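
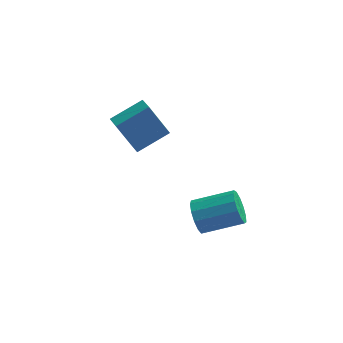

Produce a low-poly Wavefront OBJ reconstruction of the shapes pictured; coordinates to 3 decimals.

v 1.841 -1.367 -2.344
v 2.146 -1.639 -3.02
v 3.784 -1.264 -2.433
v 3.479 -0.993 -1.756
v 2.069 -1.205 -3.082
v 3.707 -0.83 -2.495
v 1.919 -0.822 -2.91
v 3.558 -0.448 -2.323
v 1.745 -0.613 -2.558
v 3.383 -0.238 -1.971
v 1.602 -0.643 -2.138
v 3.24 -0.268 -1.551
v 1.534 -0.903 -1.783
v 3.172 -0.528 -1.196
v 1.564 -1.311 -1.606
v 3.202 -0.936 -1.019
v 1.681 -1.736 -1.663
v 3.319 -1.361 -1.076
v 1.85 -2.044 -1.937
v 3.488 -1.67 -1.349
v 2.016 -2.138 -2.339
v 3.654 -1.763 -1.752
v 2.126 -1.987 -2.743
v 3.764 -1.612 -2.156
v -1.795 3.716 -3.033
v -2.664 3.704 -1.422
v -0.583 4.619 -2.372
v -1.452 4.607 -0.762
v -1.388 3.013 -2.818
v -2.257 3.001 -1.208
v -0.176 3.916 -2.158
v -1.045 3.904 -0.547
f 2 1 5
f 2 5 3
f 3 5 6
f 3 6 4
f 5 1 7
f 5 7 6
f 6 7 8
f 6 8 4
f 7 1 9
f 7 9 8
f 8 9 10
f 8 10 4
f 9 1 11
f 9 11 10
f 10 11 12
f 10 12 4
f 11 1 13
f 11 13 12
f 12 13 14
f 12 14 4
f 13 1 15
f 13 15 14
f 14 15 16
f 14 16 4
f 15 1 17
f 15 17 16
f 16 17 18
f 16 18 4
f 17 1 19
f 17 19 18
f 18 19 20
f 18 20 4
f 19 1 21
f 19 21 20
f 20 21 22
f 20 22 4
f 21 1 23
f 21 23 22
f 22 23 24
f 22 24 4
f 23 1 2
f 23 2 24
f 24 2 3
f 24 3 4
f 26 28 25
f 29 26 25
f 25 28 27
f 27 29 25
f 26 32 28
f 30 26 29
f 30 32 26
f 28 32 27
f 31 29 27
f 27 32 31
f 31 30 29
f 32 30 31



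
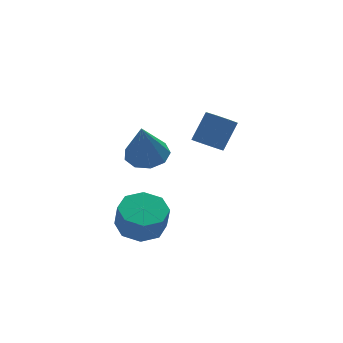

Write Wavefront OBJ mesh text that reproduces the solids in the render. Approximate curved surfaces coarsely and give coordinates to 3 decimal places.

v -2.036 -3.191 -1.533
v -1.054 -3.576 -1.638
v -1.081 -3.973 -0.432
v -2.064 -3.589 -0.327
v -1.061 -2.805 -1.384
v -1.088 -3.203 -0.178
v -1.639 -2.261 -1.217
v -1.666 -2.658 -0.011
v -2.45 -2.261 -1.236
v -2.477 -2.659 -0.03
v -3.019 -2.807 -1.428
v -3.046 -3.204 -0.222
v -3.012 -3.577 -1.682
v -3.039 -3.975 -0.476
v -2.434 -4.122 -1.849
v -2.461 -4.519 -0.643
v -1.623 -4.121 -1.83
v -1.65 -4.519 -0.624
v 0.154 1.252 -0.458
v 1.099 1.462 -0.17
v -0.334 0.688 1.558
v 0.703 2.025 -0.109
v 0.05 2.226 -0.211
v -0.554 1.971 -0.429
v -0.827 1.38 -0.66
v -0.64 0.729 -0.797
v -0.082 0.322 -0.775
v 0.587 0.351 -0.605
v 1.054 0.801 -0.366
v 2.399 -0.012 0.237
v 3.047 -0.168 -0.17
v 3.928 0.296 1.057
v 3.281 0.452 1.463
v 2.858 0.394 -0.246
v 3.74 0.858 0.98
v 2.401 0.717 -0.04
v 3.282 1.181 1.186
v 1.943 0.614 0.328
v 2.824 1.078 1.555
v 1.752 0.144 0.643
v 2.633 0.608 1.87
v 1.94 -0.418 0.72
v 2.822 0.046 1.946
v 2.398 -0.741 0.514
v 3.279 -0.277 1.74
v 2.856 -0.638 0.145
v 3.737 -0.174 1.372
f 2 1 5
f 2 5 3
f 3 5 6
f 3 6 4
f 5 1 7
f 5 7 6
f 6 7 8
f 6 8 4
f 7 1 9
f 7 9 8
f 8 9 10
f 8 10 4
f 9 1 11
f 9 11 10
f 10 11 12
f 10 12 4
f 11 1 13
f 11 13 12
f 12 13 14
f 12 14 4
f 13 1 15
f 13 15 14
f 14 15 16
f 14 16 4
f 15 1 17
f 15 17 16
f 16 17 18
f 16 18 4
f 17 1 2
f 17 2 18
f 18 2 3
f 18 3 4
f 20 19 22
f 20 22 21
f 22 19 23
f 22 23 21
f 23 19 24
f 23 24 21
f 24 19 25
f 24 25 21
f 25 19 26
f 25 26 21
f 26 19 27
f 26 27 21
f 27 19 28
f 27 28 21
f 28 19 29
f 28 29 21
f 29 19 20
f 29 20 21
f 31 30 34
f 31 34 32
f 32 34 35
f 32 35 33
f 34 30 36
f 34 36 35
f 35 36 37
f 35 37 33
f 36 30 38
f 36 38 37
f 37 38 39
f 37 39 33
f 38 30 40
f 38 40 39
f 39 40 41
f 39 41 33
f 40 30 42
f 40 42 41
f 41 42 43
f 41 43 33
f 42 30 44
f 42 44 43
f 43 44 45
f 43 45 33
f 44 30 46
f 44 46 45
f 45 46 47
f 45 47 33
f 46 30 31
f 46 31 47
f 47 31 32
f 47 32 33



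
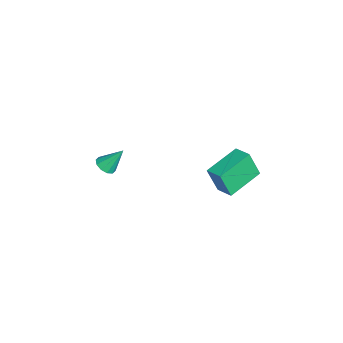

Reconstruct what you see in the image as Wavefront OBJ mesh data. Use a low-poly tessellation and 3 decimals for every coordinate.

v 1.972 3.214 -2.82
v 1.962 2.659 -1.33
v 2.712 3.884 -2.565
v 2.702 3.329 -1.075
v 3.398 1.831 -3.325
v 3.388 1.276 -1.835
v 4.138 2.501 -3.07
v 4.128 1.946 -1.58
v 0.404 -3.986 -4.447
v 1.018 -3.864 -4.515
v 0.356 -3.074 -3.233
v 0.819 -3.6 -4.721
v 0.462 -3.483 -4.823
v 0.082 -3.559 -4.781
v -0.175 -3.798 -4.611
v -0.21 -4.109 -4.379
v -0.011 -4.373 -4.173
v 0.346 -4.489 -4.072
v 0.726 -4.413 -4.114
v 0.982 -4.174 -4.283
f 2 4 1
f 5 2 1
f 1 4 3
f 3 5 1
f 2 8 4
f 6 2 5
f 6 8 2
f 4 8 3
f 7 5 3
f 3 8 7
f 7 6 5
f 8 6 7
f 10 9 12
f 10 12 11
f 12 9 13
f 12 13 11
f 13 9 14
f 13 14 11
f 14 9 15
f 14 15 11
f 15 9 16
f 15 16 11
f 16 9 17
f 16 17 11
f 17 9 18
f 17 18 11
f 18 9 19
f 18 19 11
f 19 9 20
f 19 20 11
f 20 9 10
f 20 10 11



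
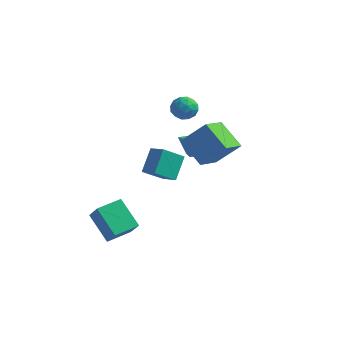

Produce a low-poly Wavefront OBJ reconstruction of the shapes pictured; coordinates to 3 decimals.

v -0.675 3.909 1.829
v 0.023 4.379 2.095
v 0.057 2.701 2.045
v 0.755 3.171 2.311
v 0.027 3.142 2.809
v -0.426 3.888 2.676
v 0.506 3.192 1.464
v 0.053 3.938 1.331
v 0.753 3.936 1.869
v 0.457 3.905 2.701
v -0.377 3.175 1.439
v -0.673 3.144 2.271
v -0.39 4.25 1.943
v 0.47 2.83 2.197
v 0.042 2.812 2.49
v 0.453 3.089 2.646
v -0.654 3.962 2.285
v -0.244 4.238 2.441
v -0.242 3.511 2.861
v 0.324 2.842 1.699
v 0.734 3.118 1.855
v -0.373 3.991 1.494
v 0.038 4.268 1.65
v 0.322 3.569 1.279
v 0.449 4.266 1.967
v 0.88 3.556 2.094
v 0.733 3.568 1.596
v 0.467 4.007 1.518
v 0.275 4.248 2.456
v 0.706 3.538 2.583
v 0.277 3.521 2.876
v 0.011 3.96 2.797
v 0.704 3.988 2.323
v -0.626 3.542 1.557
v -0.195 2.832 1.684
v 0.069 3.12 1.343
v -0.197 3.559 1.264
v -0.8 3.524 2.046
v -0.369 2.814 2.173
v -0.387 3.073 2.622
v -0.653 3.512 2.544
v -0.624 3.092 1.817
v 3.987 -0.358 0.93
v 3.899 -2.163 1.765
v 2.459 0.244 2.071
v 2.371 -1.56 2.906
v 5.249 0.22 2.314
v 5.161 -1.584 3.149
v 3.721 0.823 3.455
v 3.633 -0.982 4.29
v -1.091 -3.867 -5.219
v -2.574 -3.228 -3.861
v -0.329 -2.471 -5.044
v -1.812 -1.832 -3.685
v -0.208 -4.508 -3.955
v -1.691 -3.869 -2.596
v 0.554 -3.112 -3.779
v -0.929 -2.473 -2.421
v 0.023 -1.717 -0.274
v -0.047 -0.509 0.948
v 0.825 -0.702 -1.232
v 0.755 0.506 -0.009
v 1.045 -2.106 0.169
v 0.975 -0.898 1.392
v 1.847 -1.091 -0.788
v 1.777 0.117 0.434
v 1.358 2.496 -0.174
v 1.978 1.858 -0.186
v 0.562 1.704 0.774
v 2.106 2.172 0.183
v 1.996 2.588 0.44
v 1.684 2.976 0.501
v 1.269 3.211 0.348
v 0.881 3.219 0.03
v 0.646 2.998 -0.354
v 0.636 2.617 -0.68
v 0.856 2.198 -0.845
v 1.235 1.873 -0.798
v 1.654 1.747 -0.552
f 1 38 17
f 38 12 41
f 17 41 6
f 38 41 17
f 1 17 13
f 17 6 18
f 13 18 2
f 17 18 13
f 1 13 22
f 13 2 23
f 22 23 8
f 13 23 22
f 1 22 34
f 22 8 37
f 34 37 11
f 22 37 34
f 1 34 38
f 34 11 42
f 38 42 12
f 34 42 38
f 2 18 29
f 18 6 32
f 29 32 10
f 18 32 29
f 6 41 19
f 41 12 40
f 19 40 5
f 41 40 19
f 12 42 39
f 42 11 35
f 39 35 3
f 42 35 39
f 11 37 36
f 37 8 24
f 36 24 7
f 37 24 36
f 8 23 28
f 23 2 25
f 28 25 9
f 23 25 28
f 4 30 16
f 30 10 31
f 16 31 5
f 30 31 16
f 4 16 14
f 16 5 15
f 14 15 3
f 16 15 14
f 4 14 21
f 14 3 20
f 21 20 7
f 14 20 21
f 4 21 26
f 21 7 27
f 26 27 9
f 21 27 26
f 4 26 30
f 26 9 33
f 30 33 10
f 26 33 30
f 5 31 19
f 31 10 32
f 19 32 6
f 31 32 19
f 3 15 39
f 15 5 40
f 39 40 12
f 15 40 39
f 7 20 36
f 20 3 35
f 36 35 11
f 20 35 36
f 9 27 28
f 27 7 24
f 28 24 8
f 27 24 28
f 10 33 29
f 33 9 25
f 29 25 2
f 33 25 29
f 44 46 43
f 47 44 43
f 43 46 45
f 45 47 43
f 44 50 46
f 48 44 47
f 48 50 44
f 46 50 45
f 49 47 45
f 45 50 49
f 49 48 47
f 50 48 49
f 52 54 51
f 55 52 51
f 51 54 53
f 53 55 51
f 52 58 54
f 56 52 55
f 56 58 52
f 54 58 53
f 57 55 53
f 53 58 57
f 57 56 55
f 58 56 57
f 60 62 59
f 63 60 59
f 59 62 61
f 61 63 59
f 60 66 62
f 64 60 63
f 64 66 60
f 62 66 61
f 65 63 61
f 61 66 65
f 65 64 63
f 66 64 65
f 68 67 70
f 68 70 69
f 70 67 71
f 70 71 69
f 71 67 72
f 71 72 69
f 72 67 73
f 72 73 69
f 73 67 74
f 73 74 69
f 74 67 75
f 74 75 69
f 75 67 76
f 75 76 69
f 76 67 77
f 76 77 69
f 77 67 78
f 77 78 69
f 78 67 79
f 78 79 69
f 79 67 68
f 79 68 69



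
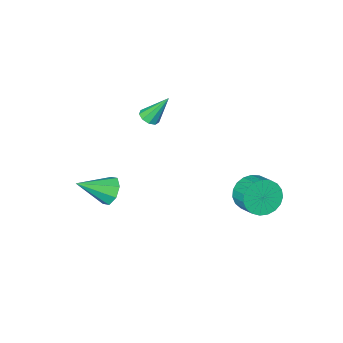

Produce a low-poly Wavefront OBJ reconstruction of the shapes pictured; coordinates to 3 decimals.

v 2.901 -2.676 -2.066
v 3.364 -2.634 -2.813
v 4.519 -3.204 -1.094
v 3.356 -2.047 -2.482
v 3.081 -1.83 -1.906
v 2.701 -2.108 -1.425
v 2.438 -2.719 -1.319
v 2.446 -3.305 -1.651
v 2.721 -3.523 -2.226
v 3.101 -3.245 -2.708
v -0.059 -3.667 1.584
v 0.408 -3.855 1.892
v -0.801 -3.033 3.096
v 0.47 -3.478 1.764
v 0.284 -3.189 1.552
v -0.062 -3.124 1.354
v -0.407 -3.313 1.265
v -0.589 -3.668 1.324
v -0.523 -4.023 1.505
v -0.241 -4.211 1.723
v 0.127 -4.145 1.876
v -2.525 1.664 -1.717
v -2.09 2.003 -2.634
v -1.941 3.095 -2.16
v -2.375 2.756 -1.243
v -2.522 2.09 -2.699
v -2.372 3.182 -2.225
v -2.954 2.103 -2.593
v -2.804 3.195 -2.119
v -3.312 2.041 -2.336
v -3.162 3.133 -1.862
v -3.534 1.913 -1.972
v -3.384 3.005 -1.498
v -3.581 1.742 -1.564
v -3.431 2.835 -1.09
v -3.446 1.558 -1.183
v -3.296 2.65 -0.708
v -3.151 1.392 -0.893
v -3.002 2.484 -0.419
v -2.748 1.273 -0.746
v -2.599 2.365 -0.272
v -2.307 1.222 -0.767
v -2.157 2.314 -0.293
v -1.903 1.247 -0.953
v -1.753 2.339 -0.478
v -1.607 1.344 -1.27
v -1.457 2.436 -0.796
v -1.469 1.496 -1.665
v -1.32 2.589 -1.191
v -1.514 1.678 -2.068
v -1.365 2.77 -1.594
v -1.734 1.857 -2.411
v -1.584 2.949 -1.937
f 2 1 4
f 2 4 3
f 4 1 5
f 4 5 3
f 5 1 6
f 5 6 3
f 6 1 7
f 6 7 3
f 7 1 8
f 7 8 3
f 8 1 9
f 8 9 3
f 9 1 10
f 9 10 3
f 10 1 2
f 10 2 3
f 12 11 14
f 12 14 13
f 14 11 15
f 14 15 13
f 15 11 16
f 15 16 13
f 16 11 17
f 16 17 13
f 17 11 18
f 17 18 13
f 18 11 19
f 18 19 13
f 19 11 20
f 19 20 13
f 20 11 21
f 20 21 13
f 21 11 12
f 21 12 13
f 23 22 26
f 23 26 24
f 24 26 27
f 24 27 25
f 26 22 28
f 26 28 27
f 27 28 29
f 27 29 25
f 28 22 30
f 28 30 29
f 29 30 31
f 29 31 25
f 30 22 32
f 30 32 31
f 31 32 33
f 31 33 25
f 32 22 34
f 32 34 33
f 33 34 35
f 33 35 25
f 34 22 36
f 34 36 35
f 35 36 37
f 35 37 25
f 36 22 38
f 36 38 37
f 37 38 39
f 37 39 25
f 38 22 40
f 38 40 39
f 39 40 41
f 39 41 25
f 40 22 42
f 40 42 41
f 41 42 43
f 41 43 25
f 42 22 44
f 42 44 43
f 43 44 45
f 43 45 25
f 44 22 46
f 44 46 45
f 45 46 47
f 45 47 25
f 46 22 48
f 46 48 47
f 47 48 49
f 47 49 25
f 48 22 50
f 48 50 49
f 49 50 51
f 49 51 25
f 50 22 52
f 50 52 51
f 51 52 53
f 51 53 25
f 52 22 23
f 52 23 53
f 53 23 24
f 53 24 25



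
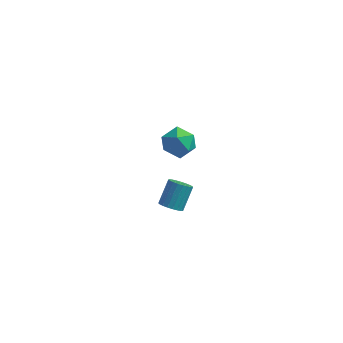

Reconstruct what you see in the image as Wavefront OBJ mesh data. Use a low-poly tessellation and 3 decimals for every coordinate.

v -0.438 -3.267 0.772
v -0.102 -2.96 0.428
v 0.073 -2.105 1.365
v -0.262 -2.413 1.708
v -0.316 -2.867 0.384
v -0.141 -2.013 1.321
v -0.551 -2.844 0.407
v -0.375 -1.99 1.344
v -0.766 -2.894 0.493
v -0.591 -2.04 1.43
v -0.924 -3.008 0.627
v -0.749 -2.154 1.564
v -0.999 -3.168 0.786
v -0.824 -2.313 1.723
v -0.976 -3.344 0.942
v -0.801 -2.49 1.879
v -0.86 -3.507 1.069
v -0.685 -2.653 2.006
v -0.671 -3.629 1.145
v -0.496 -2.775 2.082
v -0.442 -3.688 1.156
v -0.267 -2.834 2.093
v -0.212 -3.674 1.101
v -0.037 -2.82 2.038
v -0.021 -3.59 0.988
v 0.154 -2.736 1.925
v 0.098 -3.45 0.838
v 0.273 -2.596 1.775
v 0.124 -3.279 0.677
v 0.3 -2.424 1.614
v 0.054 -3.105 0.532
v 0.229 -2.251 1.469
v -2.877 2.787 -0.727
v -2.339 3.479 -0.399
v -1.881 2.541 -1.841
v -1.343 3.233 -1.513
v -1.433 2.439 -1.026
v -2.049 2.591 -0.337
v -2.171 3.429 -1.903
v -2.787 3.581 -1.214
v -1.903 3.876 -1.126
v -1.447 3.264 -0.584
v -2.773 2.756 -1.656
v -2.317 2.144 -1.114
f 2 1 5
f 2 5 3
f 3 5 6
f 3 6 4
f 5 1 7
f 5 7 6
f 6 7 8
f 6 8 4
f 7 1 9
f 7 9 8
f 8 9 10
f 8 10 4
f 9 1 11
f 9 11 10
f 10 11 12
f 10 12 4
f 11 1 13
f 11 13 12
f 12 13 14
f 12 14 4
f 13 1 15
f 13 15 14
f 14 15 16
f 14 16 4
f 15 1 17
f 15 17 16
f 16 17 18
f 16 18 4
f 17 1 19
f 17 19 18
f 18 19 20
f 18 20 4
f 19 1 21
f 19 21 20
f 20 21 22
f 20 22 4
f 21 1 23
f 21 23 22
f 22 23 24
f 22 24 4
f 23 1 25
f 23 25 24
f 24 25 26
f 24 26 4
f 25 1 27
f 25 27 26
f 26 27 28
f 26 28 4
f 27 1 29
f 27 29 28
f 28 29 30
f 28 30 4
f 29 1 31
f 29 31 30
f 30 31 32
f 30 32 4
f 31 1 2
f 31 2 32
f 32 2 3
f 32 3 4
f 33 44 38
f 33 38 34
f 33 34 40
f 33 40 43
f 33 43 44
f 34 38 42
f 38 44 37
f 44 43 35
f 43 40 39
f 40 34 41
f 36 42 37
f 36 37 35
f 36 35 39
f 36 39 41
f 36 41 42
f 37 42 38
f 35 37 44
f 39 35 43
f 41 39 40
f 42 41 34



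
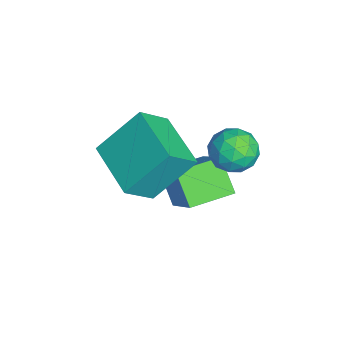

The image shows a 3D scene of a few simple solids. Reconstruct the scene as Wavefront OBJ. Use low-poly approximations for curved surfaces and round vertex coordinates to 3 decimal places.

v -0.151 0.564 -0.905
v -0.885 0.249 -0.091
v -0.578 1.757 -0.83
v -1.312 1.443 -0.016
v 1.052 0.917 0.316
v 0.318 0.603 1.13
v 0.625 2.111 0.391
v -0.109 1.796 1.205
v 0.422 2.408 2.583
v 1.072 2.641 2.514
v 0.808 1.359 2.686
v 1.458 1.592 2.617
v 1.095 1.743 3.188
v 0.856 2.392 3.125
v 1.024 1.608 2.075
v 0.785 2.257 2.012
v 1.444 2.147 2.2
v 1.488 2.23 2.888
v 0.392 1.77 2.312
v 0.436 1.853 3
v 0.713 2.617 2.54
v 1.167 1.383 2.66
v 0.954 1.472 2.996
v 1.336 1.609 2.955
v 0.586 2.47 2.899
v 0.968 2.607 2.858
v 0.981 2.079 3.254
v 0.912 1.393 2.342
v 1.294 1.53 2.301
v 0.544 2.391 2.245
v 0.926 2.528 2.204
v 0.899 1.921 1.946
v 1.314 2.463 2.314
v 1.541 1.846 2.375
v 1.286 1.856 2.057
v 1.145 2.237 2.019
v 1.339 2.512 2.719
v 1.567 1.895 2.779
v 1.353 1.984 3.115
v 1.212 2.365 3.077
v 1.558 2.221 2.534
v 0.313 2.105 2.421
v 0.541 1.488 2.481
v 0.668 1.635 2.123
v 0.527 2.016 2.085
v 0.339 2.154 2.825
v 0.566 1.537 2.886
v 0.735 1.763 3.181
v 0.594 2.144 3.143
v 0.322 1.779 2.666
v -0.218 -0.672 1.391
v -0.474 0.459 2.579
v 1.331 -0.03 1.113
v 1.076 1.1 2.302
v 0.224 -1.4 2.178
v -0.031 -0.27 3.367
v 1.774 -0.759 1.901
v 1.518 0.372 3.089
f 2 4 1
f 5 2 1
f 1 4 3
f 3 5 1
f 2 8 4
f 6 2 5
f 6 8 2
f 4 8 3
f 7 5 3
f 3 8 7
f 7 6 5
f 8 6 7
f 9 46 25
f 46 20 49
f 25 49 14
f 46 49 25
f 9 25 21
f 25 14 26
f 21 26 10
f 25 26 21
f 9 21 30
f 21 10 31
f 30 31 16
f 21 31 30
f 9 30 42
f 30 16 45
f 42 45 19
f 30 45 42
f 9 42 46
f 42 19 50
f 46 50 20
f 42 50 46
f 10 26 37
f 26 14 40
f 37 40 18
f 26 40 37
f 14 49 27
f 49 20 48
f 27 48 13
f 49 48 27
f 20 50 47
f 50 19 43
f 47 43 11
f 50 43 47
f 19 45 44
f 45 16 32
f 44 32 15
f 45 32 44
f 16 31 36
f 31 10 33
f 36 33 17
f 31 33 36
f 12 38 24
f 38 18 39
f 24 39 13
f 38 39 24
f 12 24 22
f 24 13 23
f 22 23 11
f 24 23 22
f 12 22 29
f 22 11 28
f 29 28 15
f 22 28 29
f 12 29 34
f 29 15 35
f 34 35 17
f 29 35 34
f 12 34 38
f 34 17 41
f 38 41 18
f 34 41 38
f 13 39 27
f 39 18 40
f 27 40 14
f 39 40 27
f 11 23 47
f 23 13 48
f 47 48 20
f 23 48 47
f 15 28 44
f 28 11 43
f 44 43 19
f 28 43 44
f 17 35 36
f 35 15 32
f 36 32 16
f 35 32 36
f 18 41 37
f 41 17 33
f 37 33 10
f 41 33 37
f 52 54 51
f 55 52 51
f 51 54 53
f 53 55 51
f 52 58 54
f 56 52 55
f 56 58 52
f 54 58 53
f 57 55 53
f 53 58 57
f 57 56 55
f 58 56 57



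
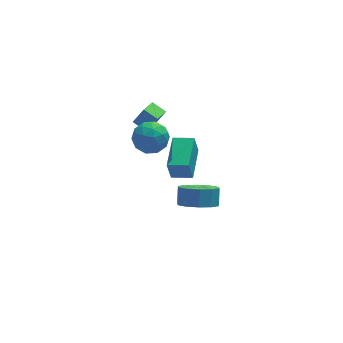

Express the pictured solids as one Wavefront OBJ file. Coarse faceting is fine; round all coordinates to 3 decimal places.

v -1.716 0.275 -4.805
v -1.973 0.172 -3.556
v -0.898 2.171 -4.48
v -1.155 2.068 -3.231
v -0.665 -0.208 -4.629
v -0.922 -0.311 -3.38
v 0.153 1.688 -4.304
v -0.104 1.585 -3.055
v -1.531 -4.263 -2.547
v -1.056 -5.071 -2.03
v -0.855 -4.445 -1.237
v -1.329 -3.637 -1.753
v -0.597 -4.761 -2.391
v -0.395 -4.136 -1.597
v -0.494 -4.261 -2.811
v -0.293 -3.636 -2.018
v -0.787 -3.762 -3.13
v -0.586 -3.136 -2.337
v -1.364 -3.454 -3.227
v -1.163 -2.828 -2.434
v -2.005 -3.455 -3.063
v -1.804 -2.829 -2.27
v -2.465 -3.764 -2.703
v -2.263 -3.139 -1.909
v -2.567 -4.264 -2.282
v -2.366 -3.639 -1.489
v -2.274 -4.764 -1.963
v -2.073 -4.138 -1.17
v -1.697 -5.072 -1.866
v -1.496 -4.446 -1.073
v -2.596 1.966 -2.189
v -2 1.958 -1.276
v -3.174 2.571 -1.806
v -2.578 2.563 -0.893
v -1.882 2.937 -2.647
v -1.286 2.929 -1.734
v -2.46 3.542 -2.264
v -1.864 3.534 -1.351
v -3.487 1.237 -2.239
v -3.035 1.886 -1.547
v -2.185 0.154 -2.073
v -1.733 0.803 -1.381
v -2.615 0.292 -1.124
v -3.42 0.961 -1.227
v -1.8 1.079 -2.393
v -2.605 1.748 -2.496
v -1.992 1.788 -1.642
v -2.496 1.303 -0.857
v -2.724 0.737 -2.763
v -3.228 0.252 -1.978
v -3.375 1.656 -1.908
v -1.845 0.384 -1.712
v -2.363 0.083 -1.562
v -2.098 0.465 -1.154
v -3.602 1.113 -1.719
v -3.336 1.495 -1.312
v -3.089 0.558 -1.064
v -1.884 0.545 -2.308
v -1.618 0.927 -1.901
v -3.122 1.575 -2.466
v -2.857 1.957 -2.058
v -2.131 1.482 -2.556
v -2.497 1.981 -1.556
v -1.732 1.344 -1.459
v -1.771 1.506 -2.054
v -2.244 1.899 -2.114
v -2.793 1.695 -1.095
v -2.028 1.059 -0.998
v -2.546 0.758 -0.847
v -3.019 1.152 -0.907
v -2.18 1.638 -1.151
v -3.192 0.981 -2.622
v -2.427 0.345 -2.525
v -2.201 0.888 -2.713
v -2.674 1.282 -2.773
v -3.488 0.696 -2.161
v -2.723 0.059 -2.064
v -2.976 0.141 -1.506
v -3.449 0.534 -1.566
v -3.04 0.402 -2.469
f 2 4 1
f 5 2 1
f 1 4 3
f 3 5 1
f 2 8 4
f 6 2 5
f 6 8 2
f 4 8 3
f 7 5 3
f 3 8 7
f 7 6 5
f 8 6 7
f 10 9 13
f 10 13 11
f 11 13 14
f 11 14 12
f 13 9 15
f 13 15 14
f 14 15 16
f 14 16 12
f 15 9 17
f 15 17 16
f 16 17 18
f 16 18 12
f 17 9 19
f 17 19 18
f 18 19 20
f 18 20 12
f 19 9 21
f 19 21 20
f 20 21 22
f 20 22 12
f 21 9 23
f 21 23 22
f 22 23 24
f 22 24 12
f 23 9 25
f 23 25 24
f 24 25 26
f 24 26 12
f 25 9 27
f 25 27 26
f 26 27 28
f 26 28 12
f 27 9 29
f 27 29 28
f 28 29 30
f 28 30 12
f 29 9 10
f 29 10 30
f 30 10 11
f 30 11 12
f 32 34 31
f 35 32 31
f 31 34 33
f 33 35 31
f 32 38 34
f 36 32 35
f 36 38 32
f 34 38 33
f 37 35 33
f 33 38 37
f 37 36 35
f 38 36 37
f 39 76 55
f 76 50 79
f 55 79 44
f 76 79 55
f 39 55 51
f 55 44 56
f 51 56 40
f 55 56 51
f 39 51 60
f 51 40 61
f 60 61 46
f 51 61 60
f 39 60 72
f 60 46 75
f 72 75 49
f 60 75 72
f 39 72 76
f 72 49 80
f 76 80 50
f 72 80 76
f 40 56 67
f 56 44 70
f 67 70 48
f 56 70 67
f 44 79 57
f 79 50 78
f 57 78 43
f 79 78 57
f 50 80 77
f 80 49 73
f 77 73 41
f 80 73 77
f 49 75 74
f 75 46 62
f 74 62 45
f 75 62 74
f 46 61 66
f 61 40 63
f 66 63 47
f 61 63 66
f 42 68 54
f 68 48 69
f 54 69 43
f 68 69 54
f 42 54 52
f 54 43 53
f 52 53 41
f 54 53 52
f 42 52 59
f 52 41 58
f 59 58 45
f 52 58 59
f 42 59 64
f 59 45 65
f 64 65 47
f 59 65 64
f 42 64 68
f 64 47 71
f 68 71 48
f 64 71 68
f 43 69 57
f 69 48 70
f 57 70 44
f 69 70 57
f 41 53 77
f 53 43 78
f 77 78 50
f 53 78 77
f 45 58 74
f 58 41 73
f 74 73 49
f 58 73 74
f 47 65 66
f 65 45 62
f 66 62 46
f 65 62 66
f 48 71 67
f 71 47 63
f 67 63 40
f 71 63 67



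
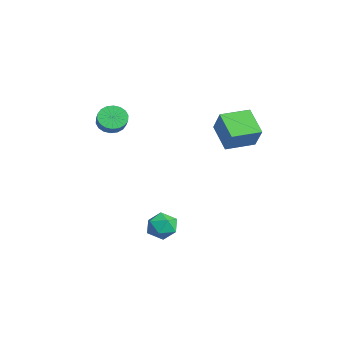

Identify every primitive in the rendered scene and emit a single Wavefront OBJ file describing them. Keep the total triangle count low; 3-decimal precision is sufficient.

v 0.177 -0.424 -3.88
v 1.072 0.075 -3.528
v 1.148 -1.775 -4.432
v 2.043 -1.276 -4.08
v 1.317 -1.653 -3.369
v 0.718 -0.818 -3.028
v 1.502 -0.882 -4.932
v 0.903 -0.047 -4.591
v 1.891 -0.208 -4.178
v 1.776 -0.684 -3.212
v 0.444 -1.016 -4.748
v 0.329 -1.492 -3.782
v -3.469 -2.82 3.043
v -2.87 -3.011 2.332
v -2.072 -3.092 3.025
v -2.671 -2.9 3.737
v -2.851 -2.59 2.359
v -2.053 -2.67 3.053
v -2.955 -2.214 2.523
v -2.157 -2.294 3.216
v -3.161 -1.958 2.789
v -2.363 -2.038 3.482
v -3.427 -1.873 3.106
v -2.63 -1.953 3.799
v -3.702 -1.975 3.41
v -2.905 -2.056 4.104
v -3.931 -2.245 3.642
v -3.133 -2.325 4.335
v -4.068 -2.628 3.755
v -3.27 -2.709 4.448
v -4.087 -3.05 3.727
v -3.289 -3.13 4.421
v -3.983 -3.426 3.564
v -3.185 -3.506 4.257
v -3.777 -3.682 3.298
v -2.979 -3.762 3.991
v -3.51 -3.767 2.981
v -2.713 -3.847 3.674
v -3.235 -3.664 2.676
v -2.438 -3.745 3.37
v -3.007 -3.395 2.445
v -2.209 -3.475 3.138
v 0.363 2.494 3.565
v 1.431 2.568 5.025
v 0.118 4.417 3.647
v 1.186 4.491 5.106
v 1.974 2.749 2.374
v 3.042 2.823 3.833
v 1.729 4.672 2.455
v 2.797 4.746 3.915
f 1 12 6
f 1 6 2
f 1 2 8
f 1 8 11
f 1 11 12
f 2 6 10
f 6 12 5
f 12 11 3
f 11 8 7
f 8 2 9
f 4 10 5
f 4 5 3
f 4 3 7
f 4 7 9
f 4 9 10
f 5 10 6
f 3 5 12
f 7 3 11
f 9 7 8
f 10 9 2
f 14 13 17
f 14 17 15
f 15 17 18
f 15 18 16
f 17 13 19
f 17 19 18
f 18 19 20
f 18 20 16
f 19 13 21
f 19 21 20
f 20 21 22
f 20 22 16
f 21 13 23
f 21 23 22
f 22 23 24
f 22 24 16
f 23 13 25
f 23 25 24
f 24 25 26
f 24 26 16
f 25 13 27
f 25 27 26
f 26 27 28
f 26 28 16
f 27 13 29
f 27 29 28
f 28 29 30
f 28 30 16
f 29 13 31
f 29 31 30
f 30 31 32
f 30 32 16
f 31 13 33
f 31 33 32
f 32 33 34
f 32 34 16
f 33 13 35
f 33 35 34
f 34 35 36
f 34 36 16
f 35 13 37
f 35 37 36
f 36 37 38
f 36 38 16
f 37 13 39
f 37 39 38
f 38 39 40
f 38 40 16
f 39 13 41
f 39 41 40
f 40 41 42
f 40 42 16
f 41 13 14
f 41 14 42
f 42 14 15
f 42 15 16
f 44 46 43
f 47 44 43
f 43 46 45
f 45 47 43
f 44 50 46
f 48 44 47
f 48 50 44
f 46 50 45
f 49 47 45
f 45 50 49
f 49 48 47
f 50 48 49



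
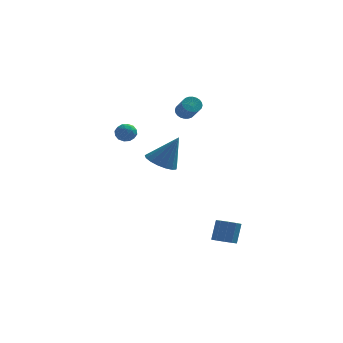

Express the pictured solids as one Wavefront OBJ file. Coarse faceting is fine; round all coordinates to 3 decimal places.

v 3.758 -4.224 -4.38
v 4.47 -4.458 -4.398
v 4.694 -3.87 -3.158
v 3.982 -3.636 -3.14
v 4.452 -4.038 -4.594
v 4.676 -3.45 -3.354
v 4.169 -3.689 -4.708
v 4.393 -3.101 -3.468
v 3.729 -3.545 -4.697
v 3.953 -2.957 -3.457
v 3.3 -3.66 -4.564
v 3.524 -3.072 -3.325
v 3.046 -3.99 -4.362
v 3.27 -3.402 -3.122
v 3.064 -4.41 -4.166
v 3.288 -3.822 -2.926
v 3.347 -4.759 -4.052
v 3.571 -4.171 -2.812
v 3.787 -4.903 -4.063
v 4.011 -4.315 -2.823
v 4.216 -4.788 -4.195
v 4.44 -4.2 -2.956
v 1.203 1.8 3.416
v 1.417 1.481 2.942
v 1.891 0.48 3.831
v 1.677 0.8 4.304
v 1.605 1.617 2.995
v 2.079 0.616 3.884
v 1.732 1.781 3.112
v 2.206 0.78 4.001
v 1.778 1.948 3.275
v 2.252 0.947 4.164
v 1.737 2.092 3.46
v 2.211 1.091 4.349
v 1.614 2.192 3.638
v 2.088 1.191 4.526
v 1.429 2.233 3.782
v 1.903 1.232 4.671
v 1.21 2.207 3.87
v 1.684 1.206 4.759
v 0.989 2.12 3.889
v 1.463 1.119 4.778
v 0.801 1.984 3.836
v 1.275 0.983 4.725
v 0.674 1.82 3.719
v 1.148 0.819 4.608
v 0.628 1.653 3.556
v 1.102 0.652 4.445
v 0.669 1.509 3.371
v 1.143 0.508 4.26
v 0.792 1.409 3.194
v 1.266 0.408 4.082
v 0.977 1.368 3.049
v 1.451 0.367 3.938
v 1.196 1.394 2.961
v 1.67 0.393 3.85
v -2.666 2.565 1.154
v -2.223 2.802 1.648
v -2.317 1.498 1.352
v -1.874 1.735 1.846
v -2.57 1.76 1.955
v -2.785 2.42 1.833
v -1.755 1.88 1.167
v -1.97 2.54 1.045
v -1.66 2.378 1.656
v -2.163 2.304 2.143
v -2.377 1.996 0.857
v -2.88 1.922 1.344
v -2.475 2.777 1.384
v -2.065 1.523 1.616
v -2.474 1.538 1.681
v -2.213 1.677 1.971
v -2.805 2.553 1.492
v -2.545 2.692 1.783
v -2.749 2.08 1.963
v -1.995 1.608 1.217
v -1.735 1.747 1.508
v -2.327 2.623 1.029
v -2.066 2.762 1.319
v -1.791 2.22 1.037
v -1.883 2.667 1.679
v -1.679 2.04 1.795
v -1.609 2.126 1.396
v -1.735 2.513 1.324
v -2.179 2.624 1.965
v -1.975 1.997 2.081
v -2.383 2.012 2.146
v -2.51 2.399 2.074
v -1.848 2.375 1.97
v -2.565 2.303 0.919
v -2.361 1.676 1.035
v -2.03 1.901 0.926
v -2.157 2.288 0.854
v -2.861 2.26 1.205
v -2.657 1.633 1.321
v -2.805 1.787 1.676
v -2.931 2.174 1.604
v -2.692 1.925 1.03
v 0.057 -1.494 0.568
v 0.94 -1.767 0.114
v 1.063 -1.366 2.452
v 0.938 -1.275 0.082
v 0.734 -0.833 0.161
v 0.375 -0.542 0.334
v -0.057 -0.47 0.56
v -0.463 -0.632 0.787
v -0.75 -0.991 0.965
v -0.852 -1.465 1.052
v -0.746 -1.946 1.027
v -0.456 -2.323 0.898
v -0.049 -2.51 0.693
v 0.383 -2.465 0.459
v 0.74 -2.196 0.25
f 2 1 5
f 2 5 3
f 3 5 6
f 3 6 4
f 5 1 7
f 5 7 6
f 6 7 8
f 6 8 4
f 7 1 9
f 7 9 8
f 8 9 10
f 8 10 4
f 9 1 11
f 9 11 10
f 10 11 12
f 10 12 4
f 11 1 13
f 11 13 12
f 12 13 14
f 12 14 4
f 13 1 15
f 13 15 14
f 14 15 16
f 14 16 4
f 15 1 17
f 15 17 16
f 16 17 18
f 16 18 4
f 17 1 19
f 17 19 18
f 18 19 20
f 18 20 4
f 19 1 21
f 19 21 20
f 20 21 22
f 20 22 4
f 21 1 2
f 21 2 22
f 22 2 3
f 22 3 4
f 24 23 27
f 24 27 25
f 25 27 28
f 25 28 26
f 27 23 29
f 27 29 28
f 28 29 30
f 28 30 26
f 29 23 31
f 29 31 30
f 30 31 32
f 30 32 26
f 31 23 33
f 31 33 32
f 32 33 34
f 32 34 26
f 33 23 35
f 33 35 34
f 34 35 36
f 34 36 26
f 35 23 37
f 35 37 36
f 36 37 38
f 36 38 26
f 37 23 39
f 37 39 38
f 38 39 40
f 38 40 26
f 39 23 41
f 39 41 40
f 40 41 42
f 40 42 26
f 41 23 43
f 41 43 42
f 42 43 44
f 42 44 26
f 43 23 45
f 43 45 44
f 44 45 46
f 44 46 26
f 45 23 47
f 45 47 46
f 46 47 48
f 46 48 26
f 47 23 49
f 47 49 48
f 48 49 50
f 48 50 26
f 49 23 51
f 49 51 50
f 50 51 52
f 50 52 26
f 51 23 53
f 51 53 52
f 52 53 54
f 52 54 26
f 53 23 55
f 53 55 54
f 54 55 56
f 54 56 26
f 55 23 24
f 55 24 56
f 56 24 25
f 56 25 26
f 57 94 73
f 94 68 97
f 73 97 62
f 94 97 73
f 57 73 69
f 73 62 74
f 69 74 58
f 73 74 69
f 57 69 78
f 69 58 79
f 78 79 64
f 69 79 78
f 57 78 90
f 78 64 93
f 90 93 67
f 78 93 90
f 57 90 94
f 90 67 98
f 94 98 68
f 90 98 94
f 58 74 85
f 74 62 88
f 85 88 66
f 74 88 85
f 62 97 75
f 97 68 96
f 75 96 61
f 97 96 75
f 68 98 95
f 98 67 91
f 95 91 59
f 98 91 95
f 67 93 92
f 93 64 80
f 92 80 63
f 93 80 92
f 64 79 84
f 79 58 81
f 84 81 65
f 79 81 84
f 60 86 72
f 86 66 87
f 72 87 61
f 86 87 72
f 60 72 70
f 72 61 71
f 70 71 59
f 72 71 70
f 60 70 77
f 70 59 76
f 77 76 63
f 70 76 77
f 60 77 82
f 77 63 83
f 82 83 65
f 77 83 82
f 60 82 86
f 82 65 89
f 86 89 66
f 82 89 86
f 61 87 75
f 87 66 88
f 75 88 62
f 87 88 75
f 59 71 95
f 71 61 96
f 95 96 68
f 71 96 95
f 63 76 92
f 76 59 91
f 92 91 67
f 76 91 92
f 65 83 84
f 83 63 80
f 84 80 64
f 83 80 84
f 66 89 85
f 89 65 81
f 85 81 58
f 89 81 85
f 100 99 102
f 100 102 101
f 102 99 103
f 102 103 101
f 103 99 104
f 103 104 101
f 104 99 105
f 104 105 101
f 105 99 106
f 105 106 101
f 106 99 107
f 106 107 101
f 107 99 108
f 107 108 101
f 108 99 109
f 108 109 101
f 109 99 110
f 109 110 101
f 110 99 111
f 110 111 101
f 111 99 112
f 111 112 101
f 112 99 113
f 112 113 101
f 113 99 100
f 113 100 101



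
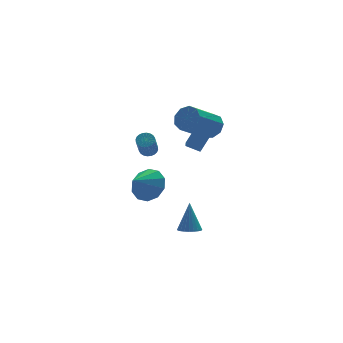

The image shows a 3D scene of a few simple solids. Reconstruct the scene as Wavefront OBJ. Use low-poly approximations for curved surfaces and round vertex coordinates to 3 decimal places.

v 3.192 1.08 2.055
v 3.565 1.479 2.694
v 1.861 1.038 3.964
v 1.488 0.64 3.325
v 3.244 1.848 2.392
v 1.541 1.407 3.662
v 2.899 1.858 1.933
v 1.196 1.417 3.202
v 2.691 1.505 1.531
v 0.988 1.064 2.8
v 2.717 0.953 1.374
v 1.014 0.512 2.644
v 2.965 0.46 1.536
v 1.262 0.019 2.805
v 3.32 0.258 1.941
v 1.616 -0.183 3.21
v 3.614 0.441 2.399
v 1.91 -0 3.669
v 3.711 0.923 2.697
v 2.007 0.482 3.966
v -2.852 -3.187 1.531
v -2.481 -2.572 2.27
v -3.908 -3.533 2.349
v -2.875 -2.228 1.907
v -3.26 -2.25 1.4
v -3.488 -2.63 0.943
v -3.474 -3.223 0.711
v -3.222 -3.802 0.793
v -2.828 -4.146 1.156
v -2.444 -4.124 1.663
v -2.215 -3.744 2.119
v -2.229 -3.151 2.351
v 3.035 3.512 -0.646
v 2.647 2.799 0.066
v 4.277 4.061 0.58
v 3.889 3.348 1.292
v 3.611 2.892 -0.952
v 3.223 2.179 -0.24
v 4.853 3.441 0.274
v 4.465 2.728 0.986
v 0.307 2.698 0.271
v 0.783 2.529 0.391
v 0.21 1.794 1.63
v -0.267 1.962 1.509
v 0.777 2.705 0.493
v 0.204 1.969 1.731
v 0.699 2.879 0.56
v 0.125 2.144 1.798
v 0.561 3.026 0.583
v -0.012 2.291 1.822
v 0.384 3.123 0.559
v -0.189 2.388 1.798
v 0.196 3.155 0.491
v -0.377 2.42 1.73
v 0.024 3.118 0.39
v -0.549 2.383 1.628
v -0.104 3.016 0.27
v -0.677 2.281 1.508
v -0.17 2.866 0.15
v -0.743 2.131 1.389
v -0.164 2.691 0.049
v -0.737 1.955 1.287
v -0.085 2.516 -0.018
v -0.659 1.781 1.22
v 0.052 2.369 -0.042
v -0.521 1.634 1.197
v 0.229 2.272 -0.018
v -0.344 1.537 1.221
v 0.417 2.24 0.05
v -0.156 1.505 1.289
v 0.589 2.277 0.152
v 0.016 1.542 1.39
v 0.717 2.379 0.272
v 0.144 1.644 1.51
v 0.036 -2.279 -3.201
v 0.67 -2.393 -3.287
v 0.364 -1.681 -1.579
v 0.651 -2.154 -3.371
v 0.538 -1.935 -3.43
v 0.349 -1.768 -3.453
v 0.112 -1.678 -3.438
v -0.137 -1.68 -3.387
v -0.359 -1.773 -3.308
v -0.521 -1.944 -3.212
v -0.598 -2.165 -3.115
v -0.579 -2.403 -3.031
v -0.466 -2.623 -2.973
v -0.277 -2.79 -2.95
v -0.04 -2.879 -2.965
v 0.208 -2.877 -3.016
v 0.431 -2.784 -3.095
v 0.593 -2.614 -3.19
f 2 1 5
f 2 5 3
f 3 5 6
f 3 6 4
f 5 1 7
f 5 7 6
f 6 7 8
f 6 8 4
f 7 1 9
f 7 9 8
f 8 9 10
f 8 10 4
f 9 1 11
f 9 11 10
f 10 11 12
f 10 12 4
f 11 1 13
f 11 13 12
f 12 13 14
f 12 14 4
f 13 1 15
f 13 15 14
f 14 15 16
f 14 16 4
f 15 1 17
f 15 17 16
f 16 17 18
f 16 18 4
f 17 1 19
f 17 19 18
f 18 19 20
f 18 20 4
f 19 1 2
f 19 2 20
f 20 2 3
f 20 3 4
f 22 21 24
f 22 24 23
f 24 21 25
f 24 25 23
f 25 21 26
f 25 26 23
f 26 21 27
f 26 27 23
f 27 21 28
f 27 28 23
f 28 21 29
f 28 29 23
f 29 21 30
f 29 30 23
f 30 21 31
f 30 31 23
f 31 21 32
f 31 32 23
f 32 21 22
f 32 22 23
f 34 36 33
f 37 34 33
f 33 36 35
f 35 37 33
f 34 40 36
f 38 34 37
f 38 40 34
f 36 40 35
f 39 37 35
f 35 40 39
f 39 38 37
f 40 38 39
f 42 41 45
f 42 45 43
f 43 45 46
f 43 46 44
f 45 41 47
f 45 47 46
f 46 47 48
f 46 48 44
f 47 41 49
f 47 49 48
f 48 49 50
f 48 50 44
f 49 41 51
f 49 51 50
f 50 51 52
f 50 52 44
f 51 41 53
f 51 53 52
f 52 53 54
f 52 54 44
f 53 41 55
f 53 55 54
f 54 55 56
f 54 56 44
f 55 41 57
f 55 57 56
f 56 57 58
f 56 58 44
f 57 41 59
f 57 59 58
f 58 59 60
f 58 60 44
f 59 41 61
f 59 61 60
f 60 61 62
f 60 62 44
f 61 41 63
f 61 63 62
f 62 63 64
f 62 64 44
f 63 41 65
f 63 65 64
f 64 65 66
f 64 66 44
f 65 41 67
f 65 67 66
f 66 67 68
f 66 68 44
f 67 41 69
f 67 69 68
f 68 69 70
f 68 70 44
f 69 41 71
f 69 71 70
f 70 71 72
f 70 72 44
f 71 41 73
f 71 73 72
f 72 73 74
f 72 74 44
f 73 41 42
f 73 42 74
f 74 42 43
f 74 43 44
f 76 75 78
f 76 78 77
f 78 75 79
f 78 79 77
f 79 75 80
f 79 80 77
f 80 75 81
f 80 81 77
f 81 75 82
f 81 82 77
f 82 75 83
f 82 83 77
f 83 75 84
f 83 84 77
f 84 75 85
f 84 85 77
f 85 75 86
f 85 86 77
f 86 75 87
f 86 87 77
f 87 75 88
f 87 88 77
f 88 75 89
f 88 89 77
f 89 75 90
f 89 90 77
f 90 75 91
f 90 91 77
f 91 75 92
f 91 92 77
f 92 75 76
f 92 76 77



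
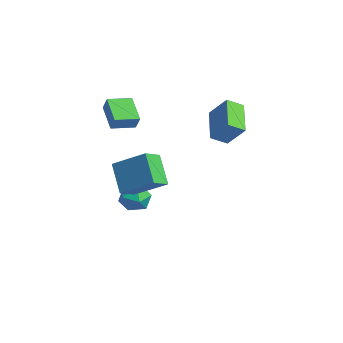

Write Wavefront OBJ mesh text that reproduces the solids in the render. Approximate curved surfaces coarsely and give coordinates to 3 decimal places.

v -4.1 -1.933 3.755
v -3.61 -1.92 4.498
v -3.975 -0.633 3.651
v -3.485 -0.621 4.394
v -2.715 -2.139 2.846
v -2.225 -2.127 3.589
v -2.59 -0.84 2.742
v -2.1 -0.827 3.485
v 2.081 -3.814 0.673
v 0.911 -3.689 2.101
v 1.63 -2.87 0.221
v 0.46 -2.745 1.648
v 3.42 -2.695 1.672
v 2.25 -2.57 3.099
v 2.969 -1.751 1.219
v 1.799 -1.626 2.647
v -2.371 -0.403 -2.926
v -2.038 -0.912 -2.216
v -3.782 -0.628 -2.424
v -3.449 -1.137 -1.714
v -3.295 -0.214 -1.741
v -2.423 -0.076 -2.051
v -3.397 -1.464 -2.589
v -2.525 -1.326 -2.899
v -2.672 -1.569 -2.007
v -2.608 -0.796 -1.483
v -3.212 -0.744 -3.157
v -3.148 0.029 -2.633
v -2.104 2.968 3.253
v -1.172 3.466 4.386
v -1.985 3.864 2.76
v -1.052 4.363 3.894
v -0.468 2.197 2.246
v 0.465 2.696 3.38
v -0.348 3.094 1.754
v 0.584 3.592 2.887
f 2 4 1
f 5 2 1
f 1 4 3
f 3 5 1
f 2 8 4
f 6 2 5
f 6 8 2
f 4 8 3
f 7 5 3
f 3 8 7
f 7 6 5
f 8 6 7
f 10 12 9
f 13 10 9
f 9 12 11
f 11 13 9
f 10 16 12
f 14 10 13
f 14 16 10
f 12 16 11
f 15 13 11
f 11 16 15
f 15 14 13
f 16 14 15
f 17 28 22
f 17 22 18
f 17 18 24
f 17 24 27
f 17 27 28
f 18 22 26
f 22 28 21
f 28 27 19
f 27 24 23
f 24 18 25
f 20 26 21
f 20 21 19
f 20 19 23
f 20 23 25
f 20 25 26
f 21 26 22
f 19 21 28
f 23 19 27
f 25 23 24
f 26 25 18
f 30 32 29
f 33 30 29
f 29 32 31
f 31 33 29
f 30 36 32
f 34 30 33
f 34 36 30
f 32 36 31
f 35 33 31
f 31 36 35
f 35 34 33
f 36 34 35



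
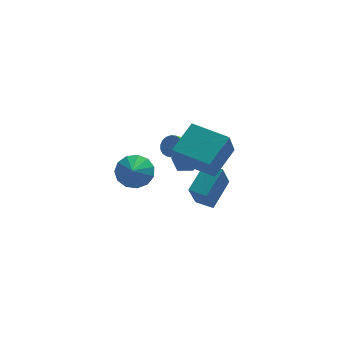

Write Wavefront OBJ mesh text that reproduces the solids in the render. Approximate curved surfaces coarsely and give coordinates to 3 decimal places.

v 0.081 -2.221 2.798
v -0.293 -2.86 4.228
v 1.215 -1.008 3.637
v 0.841 -1.648 5.066
v 1.619 -3.532 2.614
v 1.245 -4.172 4.043
v 2.753 -2.32 3.452
v 2.379 -2.959 4.882
v 1.282 0.786 1.15
v 1.705 0.847 1.626
v 0.541 0.036 2.766
v 0.118 -0.026 2.29
v 1.555 1.088 1.644
v 0.39 0.277 2.784
v 1.35 1.269 1.564
v 0.186 0.458 2.703
v 1.132 1.355 1.402
v -0.032 0.543 2.541
v 0.944 1.327 1.19
v -0.221 0.516 2.329
v 0.822 1.193 0.97
v -0.342 0.381 2.11
v 0.792 0.978 0.786
v -0.372 0.166 1.926
v 0.859 0.724 0.674
v -0.305 -0.087 1.814
v 1.01 0.483 0.656
v -0.155 -0.328 1.796
v 1.214 0.302 0.737
v 0.05 -0.509 1.876
v 1.432 0.217 0.899
v 0.268 -0.595 2.038
v 1.621 0.244 1.111
v 0.456 -0.567 2.25
v 1.742 0.379 1.33
v 0.578 -0.433 2.47
v 1.772 0.594 1.514
v 0.608 -0.218 2.654
v -1.772 -0.841 1.269
v -1.07 -0.511 1.851
v -1.988 -1.619 1.971
v -1.527 -0.25 1.998
v -2.062 -0.178 1.914
v -2.505 -0.315 1.625
v -2.715 -0.62 1.222
v -2.625 -0.995 0.835
v -2.265 -1.321 0.585
v -1.747 -1.495 0.553
v -1.238 -1.461 0.747
v -0.898 -1.23 1.108
v -0.835 -0.876 1.519
v 2.279 0.339 -2.986
v 1.783 -0.492 -1.304
v 1.486 0.944 -2.921
v 0.99 0.113 -1.239
v 3.29 1.567 -2.081
v 2.794 0.736 -0.399
v 2.497 2.172 -2.016
v 2.001 1.341 -0.334
v 1.071 3.272 -0.675
v 1.806 2.95 -0.506
v 0.774 2.21 -1.414
v 1.509 1.888 -1.245
v 0.943 1.952 -0.654
v 1.127 2.608 -0.198
v 1.453 2.552 -1.722
v 1.637 3.208 -1.266
v 2.042 2.504 -1.153
v 1.727 2.133 -0.493
v 0.853 3.027 -1.427
v 0.538 2.656 -0.767
f 2 4 1
f 5 2 1
f 1 4 3
f 3 5 1
f 2 8 4
f 6 2 5
f 6 8 2
f 4 8 3
f 7 5 3
f 3 8 7
f 7 6 5
f 8 6 7
f 10 9 13
f 10 13 11
f 11 13 14
f 11 14 12
f 13 9 15
f 13 15 14
f 14 15 16
f 14 16 12
f 15 9 17
f 15 17 16
f 16 17 18
f 16 18 12
f 17 9 19
f 17 19 18
f 18 19 20
f 18 20 12
f 19 9 21
f 19 21 20
f 20 21 22
f 20 22 12
f 21 9 23
f 21 23 22
f 22 23 24
f 22 24 12
f 23 9 25
f 23 25 24
f 24 25 26
f 24 26 12
f 25 9 27
f 25 27 26
f 26 27 28
f 26 28 12
f 27 9 29
f 27 29 28
f 28 29 30
f 28 30 12
f 29 9 31
f 29 31 30
f 30 31 32
f 30 32 12
f 31 9 33
f 31 33 32
f 32 33 34
f 32 34 12
f 33 9 35
f 33 35 34
f 34 35 36
f 34 36 12
f 35 9 37
f 35 37 36
f 36 37 38
f 36 38 12
f 37 9 10
f 37 10 38
f 38 10 11
f 38 11 12
f 40 39 42
f 40 42 41
f 42 39 43
f 42 43 41
f 43 39 44
f 43 44 41
f 44 39 45
f 44 45 41
f 45 39 46
f 45 46 41
f 46 39 47
f 46 47 41
f 47 39 48
f 47 48 41
f 48 39 49
f 48 49 41
f 49 39 50
f 49 50 41
f 50 39 51
f 50 51 41
f 51 39 40
f 51 40 41
f 53 55 52
f 56 53 52
f 52 55 54
f 54 56 52
f 53 59 55
f 57 53 56
f 57 59 53
f 55 59 54
f 58 56 54
f 54 59 58
f 58 57 56
f 59 57 58
f 60 71 65
f 60 65 61
f 60 61 67
f 60 67 70
f 60 70 71
f 61 65 69
f 65 71 64
f 71 70 62
f 70 67 66
f 67 61 68
f 63 69 64
f 63 64 62
f 63 62 66
f 63 66 68
f 63 68 69
f 64 69 65
f 62 64 71
f 66 62 70
f 68 66 67
f 69 68 61



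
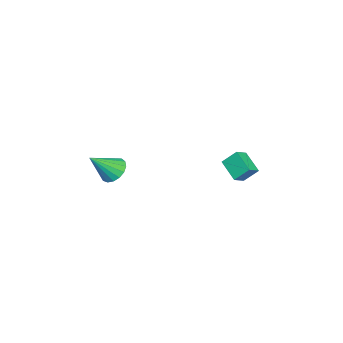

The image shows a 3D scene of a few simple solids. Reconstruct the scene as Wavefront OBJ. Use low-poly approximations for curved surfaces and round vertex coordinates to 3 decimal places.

v -1.633 -3.307 0.718
v -0.96 -2.671 0.635
v -0.547 -4.273 2.122
v -1.224 -2.506 0.953
v -1.581 -2.524 1.217
v -1.951 -2.722 1.367
v -2.248 -3.054 1.369
v -2.404 -3.444 1.221
v -2.383 -3.802 0.958
v -2.191 -4.048 0.641
v -1.871 -4.123 0.341
v -1.496 -4.012 0.127
v -1.153 -3.74 0.049
v -0.92 -3.368 0.125
v -0.85 -2.982 0.336
v -2.932 3.123 1.904
v -2.174 2.829 2.334
v -3.106 3.913 2.75
v -2.347 3.619 3.18
v -2.113 4.121 1.14
v -1.354 3.827 1.57
v -2.286 4.911 1.986
v -1.528 4.617 2.416
f 2 1 4
f 2 4 3
f 4 1 5
f 4 5 3
f 5 1 6
f 5 6 3
f 6 1 7
f 6 7 3
f 7 1 8
f 7 8 3
f 8 1 9
f 8 9 3
f 9 1 10
f 9 10 3
f 10 1 11
f 10 11 3
f 11 1 12
f 11 12 3
f 12 1 13
f 12 13 3
f 13 1 14
f 13 14 3
f 14 1 15
f 14 15 3
f 15 1 2
f 15 2 3
f 17 19 16
f 20 17 16
f 16 19 18
f 18 20 16
f 17 23 19
f 21 17 20
f 21 23 17
f 19 23 18
f 22 20 18
f 18 23 22
f 22 21 20
f 23 21 22



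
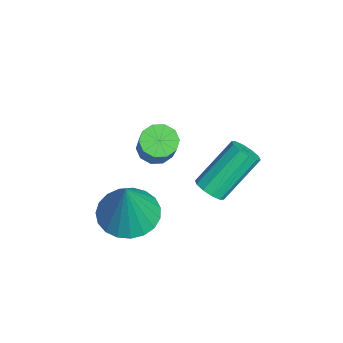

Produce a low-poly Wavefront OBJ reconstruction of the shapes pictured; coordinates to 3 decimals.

v -0.127 -1.144 -0.284
v 0.513 -1.926 -0.567
v 0.607 -1.276 1.744
v 0.764 -1.575 -0.634
v 0.86 -1.149 -0.641
v 0.786 -0.722 -0.587
v 0.554 -0.369 -0.479
v 0.204 -0.149 -0.338
v -0.203 -0.101 -0.188
v -0.597 -0.233 -0.054
v -0.91 -0.523 0.04
v -1.087 -0.92 0.079
v -1.098 -1.356 0.054
v -0.942 -1.755 -0.029
v -0.644 -2.048 -0.156
v -0.257 -2.185 -0.305
v 0.152 -2.142 -0.45
v -1.045 1.58 -0.261
v -0.68 1.318 0.122
v -1.271 2.579 1.544
v -1.635 2.84 1.161
v -0.497 1.588 -0.041
v -1.088 2.849 1.381
v -0.523 1.855 -0.288
v -1.114 3.116 1.133
v -0.749 2.016 -0.525
v -1.339 3.277 0.897
v -1.087 2.011 -0.661
v -1.678 3.272 0.761
v -1.409 1.841 -0.644
v -2 3.102 0.778
v -1.592 1.571 -0.481
v -2.183 2.832 0.941
v -1.566 1.304 -0.233
v -2.157 2.565 1.188
v -1.341 1.143 0.003
v -1.931 2.404 1.425
v -1.002 1.148 0.139
v -1.593 2.409 1.561
v -3.569 0.068 -0.235
v -3.067 -0.157 -0.618
v -2.01 -0.133 0.751
v -2.511 0.092 1.135
v -3.061 0.257 -0.63
v -2.004 0.281 0.74
v -3.249 0.599 -0.49
v -2.192 0.622 0.879
v -3.559 0.738 -0.253
v -2.502 0.762 1.116
v -3.873 0.621 -0.009
v -2.815 0.645 1.36
v -4.07 0.293 0.149
v -3.013 0.317 1.518
v -4.076 -0.121 0.16
v -3.019 -0.097 1.53
v -3.888 -0.462 0.021
v -2.831 -0.439 1.39
v -3.578 -0.602 -0.216
v -2.521 -0.578 1.153
v -3.265 -0.485 -0.46
v -2.207 -0.461 0.909
f 2 1 4
f 2 4 3
f 4 1 5
f 4 5 3
f 5 1 6
f 5 6 3
f 6 1 7
f 6 7 3
f 7 1 8
f 7 8 3
f 8 1 9
f 8 9 3
f 9 1 10
f 9 10 3
f 10 1 11
f 10 11 3
f 11 1 12
f 11 12 3
f 12 1 13
f 12 13 3
f 13 1 14
f 13 14 3
f 14 1 15
f 14 15 3
f 15 1 16
f 15 16 3
f 16 1 17
f 16 17 3
f 17 1 2
f 17 2 3
f 19 18 22
f 19 22 20
f 20 22 23
f 20 23 21
f 22 18 24
f 22 24 23
f 23 24 25
f 23 25 21
f 24 18 26
f 24 26 25
f 25 26 27
f 25 27 21
f 26 18 28
f 26 28 27
f 27 28 29
f 27 29 21
f 28 18 30
f 28 30 29
f 29 30 31
f 29 31 21
f 30 18 32
f 30 32 31
f 31 32 33
f 31 33 21
f 32 18 34
f 32 34 33
f 33 34 35
f 33 35 21
f 34 18 36
f 34 36 35
f 35 36 37
f 35 37 21
f 36 18 38
f 36 38 37
f 37 38 39
f 37 39 21
f 38 18 19
f 38 19 39
f 39 19 20
f 39 20 21
f 41 40 44
f 41 44 42
f 42 44 45
f 42 45 43
f 44 40 46
f 44 46 45
f 45 46 47
f 45 47 43
f 46 40 48
f 46 48 47
f 47 48 49
f 47 49 43
f 48 40 50
f 48 50 49
f 49 50 51
f 49 51 43
f 50 40 52
f 50 52 51
f 51 52 53
f 51 53 43
f 52 40 54
f 52 54 53
f 53 54 55
f 53 55 43
f 54 40 56
f 54 56 55
f 55 56 57
f 55 57 43
f 56 40 58
f 56 58 57
f 57 58 59
f 57 59 43
f 58 40 60
f 58 60 59
f 59 60 61
f 59 61 43
f 60 40 41
f 60 41 61
f 61 41 42
f 61 42 43



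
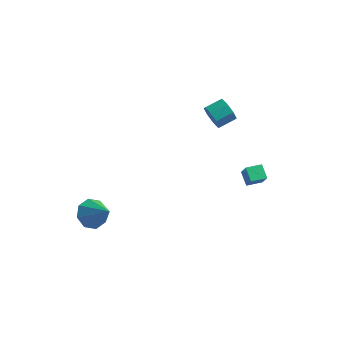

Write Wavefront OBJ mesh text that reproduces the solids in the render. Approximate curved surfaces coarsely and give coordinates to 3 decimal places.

v 0.514 2.337 1.899
v 0.925 2.257 1.229
v 1.598 3.024 1.551
v 1.186 3.103 2.221
v 0.482 2.666 1.181
v 1.155 3.433 1.504
v 0.057 2.882 1.554
v 0.73 3.649 1.877
v -0.1 2.778 2.129
v 0.573 3.545 2.451
v 0.102 2.416 2.569
v 0.775 3.183 2.891
v 0.545 2.007 2.616
v 1.218 2.774 2.939
v 0.97 1.791 2.243
v 1.643 2.558 2.566
v 1.127 1.895 1.669
v 1.8 2.662 1.991
v 2.232 2.362 -2.316
v 2.6 2.021 -1.485
v 2.925 2.996 -2.362
v 3.292 2.655 -1.531
v 2.748 1.765 -2.789
v 3.115 1.424 -1.958
v 3.44 2.399 -2.835
v 3.808 2.058 -2.004
v -4.388 -2.64 -3.726
v -3.691 -2.478 -4.366
v -3.132 -3.18 -2.494
v -3.839 -1.887 -3.955
v -4.308 -1.737 -3.41
v -4.824 -2.115 -3.05
v -5.085 -2.802 -3.085
v -4.937 -3.393 -3.496
v -4.468 -3.543 -4.041
v -3.952 -3.164 -4.401
f 2 1 5
f 2 5 3
f 3 5 6
f 3 6 4
f 5 1 7
f 5 7 6
f 6 7 8
f 6 8 4
f 7 1 9
f 7 9 8
f 8 9 10
f 8 10 4
f 9 1 11
f 9 11 10
f 10 11 12
f 10 12 4
f 11 1 13
f 11 13 12
f 12 13 14
f 12 14 4
f 13 1 15
f 13 15 14
f 14 15 16
f 14 16 4
f 15 1 17
f 15 17 16
f 16 17 18
f 16 18 4
f 17 1 2
f 17 2 18
f 18 2 3
f 18 3 4
f 20 22 19
f 23 20 19
f 19 22 21
f 21 23 19
f 20 26 22
f 24 20 23
f 24 26 20
f 22 26 21
f 25 23 21
f 21 26 25
f 25 24 23
f 26 24 25
f 28 27 30
f 28 30 29
f 30 27 31
f 30 31 29
f 31 27 32
f 31 32 29
f 32 27 33
f 32 33 29
f 33 27 34
f 33 34 29
f 34 27 35
f 34 35 29
f 35 27 36
f 35 36 29
f 36 27 28
f 36 28 29



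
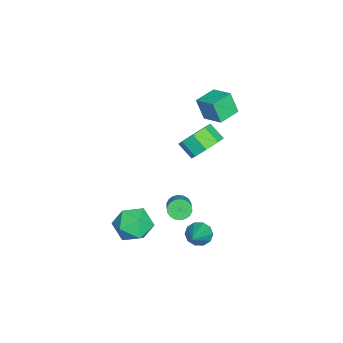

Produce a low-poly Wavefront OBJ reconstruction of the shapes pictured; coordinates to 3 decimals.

v 0.359 1.548 3.021
v 1.124 1.639 3.577
v 0.746 0.924 4.214
v -0.019 0.832 3.659
v 0.586 2.091 3.767
v 0.209 1.375 4.404
v -0.084 2.225 3.519
v -0.462 1.509 4.157
v -0.495 1.962 2.981
v -0.873 1.246 3.618
v -0.406 1.456 2.466
v -0.784 0.741 3.103
v 0.131 1.005 2.276
v -0.246 0.289 2.913
v 0.802 0.871 2.523
v 0.424 0.155 3.161
v 1.213 1.134 3.062
v 0.835 0.418 3.699
v 2.143 0.544 0.096
v 2.341 0.87 -0.355
v 3.356 1.121 0.274
v 3.157 0.796 0.724
v 2.208 1.045 -0.21
v 3.223 1.296 0.419
v 2.062 1.12 -0.005
v 3.077 1.371 0.624
v 1.933 1.082 0.22
v 2.948 1.333 0.849
v 1.844 0.937 0.42
v 2.859 1.188 1.049
v 1.815 0.714 0.556
v 2.83 0.965 1.185
v 1.851 0.458 0.601
v 2.866 0.709 1.23
v 1.944 0.219 0.546
v 2.959 0.47 1.175
v 2.077 0.044 0.401
v 3.092 0.295 1.03
v 2.223 -0.031 0.196
v 3.238 0.22 0.825
v 2.352 0.007 -0.029
v 3.367 0.258 0.6
v 2.441 0.152 -0.229
v 3.456 0.403 0.4
v 2.47 0.375 -0.365
v 3.485 0.626 0.264
v 2.434 0.631 -0.41
v 3.449 0.882 0.219
v 2.316 1.55 -1.737
v 2.687 1.428 -2.294
v 4.024 1.57 -0.603
v 2.653 1.845 -2.249
v 2.49 2.149 -2.009
v 2.261 2.224 -1.665
v 2.053 2.042 -1.348
v 1.945 1.672 -1.18
v 1.979 1.256 -1.225
v 2.142 0.952 -1.465
v 2.372 0.876 -1.809
v 2.58 1.058 -2.125
v 3.082 -0.424 -0.748
v 4.005 -0.914 -0.99
v 2.295 -1.966 -0.63
v 3.218 -2.456 -0.872
v 3.107 -1.954 0.07
v 3.594 -1.001 -0.003
v 2.706 -1.879 -1.617
v 3.193 -0.926 -1.69
v 3.773 -1.813 -1.526
v 4.021 -1.86 -0.484
v 2.279 -1.02 -1.136
v 2.527 -1.067 -0.094
v -2.869 0.734 2.514
v -2.984 0.309 3.716
v -3.877 1.407 2.656
v -3.992 0.982 3.858
v -2.168 1.698 2.922
v -2.283 1.273 4.124
v -3.176 2.371 3.064
v -3.291 1.946 4.266
f 2 1 5
f 2 5 3
f 3 5 6
f 3 6 4
f 5 1 7
f 5 7 6
f 6 7 8
f 6 8 4
f 7 1 9
f 7 9 8
f 8 9 10
f 8 10 4
f 9 1 11
f 9 11 10
f 10 11 12
f 10 12 4
f 11 1 13
f 11 13 12
f 12 13 14
f 12 14 4
f 13 1 15
f 13 15 14
f 14 15 16
f 14 16 4
f 15 1 17
f 15 17 16
f 16 17 18
f 16 18 4
f 17 1 2
f 17 2 18
f 18 2 3
f 18 3 4
f 20 19 23
f 20 23 21
f 21 23 24
f 21 24 22
f 23 19 25
f 23 25 24
f 24 25 26
f 24 26 22
f 25 19 27
f 25 27 26
f 26 27 28
f 26 28 22
f 27 19 29
f 27 29 28
f 28 29 30
f 28 30 22
f 29 19 31
f 29 31 30
f 30 31 32
f 30 32 22
f 31 19 33
f 31 33 32
f 32 33 34
f 32 34 22
f 33 19 35
f 33 35 34
f 34 35 36
f 34 36 22
f 35 19 37
f 35 37 36
f 36 37 38
f 36 38 22
f 37 19 39
f 37 39 38
f 38 39 40
f 38 40 22
f 39 19 41
f 39 41 40
f 40 41 42
f 40 42 22
f 41 19 43
f 41 43 42
f 42 43 44
f 42 44 22
f 43 19 45
f 43 45 44
f 44 45 46
f 44 46 22
f 45 19 47
f 45 47 46
f 46 47 48
f 46 48 22
f 47 19 20
f 47 20 48
f 48 20 21
f 48 21 22
f 50 49 52
f 50 52 51
f 52 49 53
f 52 53 51
f 53 49 54
f 53 54 51
f 54 49 55
f 54 55 51
f 55 49 56
f 55 56 51
f 56 49 57
f 56 57 51
f 57 49 58
f 57 58 51
f 58 49 59
f 58 59 51
f 59 49 60
f 59 60 51
f 60 49 50
f 60 50 51
f 61 72 66
f 61 66 62
f 61 62 68
f 61 68 71
f 61 71 72
f 62 66 70
f 66 72 65
f 72 71 63
f 71 68 67
f 68 62 69
f 64 70 65
f 64 65 63
f 64 63 67
f 64 67 69
f 64 69 70
f 65 70 66
f 63 65 72
f 67 63 71
f 69 67 68
f 70 69 62
f 74 76 73
f 77 74 73
f 73 76 75
f 75 77 73
f 74 80 76
f 78 74 77
f 78 80 74
f 76 80 75
f 79 77 75
f 75 80 79
f 79 78 77
f 80 78 79



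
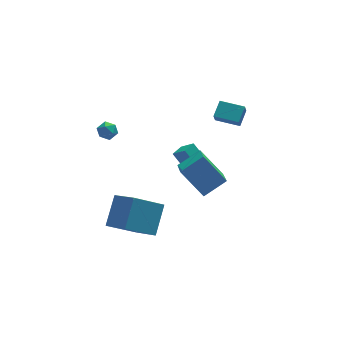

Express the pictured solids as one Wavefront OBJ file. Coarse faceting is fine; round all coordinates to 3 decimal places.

v -3.984 2.528 2.303
v -3.525 2.525 1.825
v -4.435 1.655 1.875
v -3.976 1.652 1.397
v -3.806 1.509 2.021
v -3.527 2.049 2.285
v -4.433 2.131 1.415
v -4.154 2.671 1.679
v -3.803 2.28 1.276
v -3.415 1.896 1.651
v -4.545 2.284 2.049
v -4.157 1.9 2.424
v 0.084 -2.932 -0.685
v -0.92 -1.82 0.759
v 0.481 -1.117 -1.806
v -0.523 -0.005 -0.362
v 1.463 -2.735 0.122
v 0.459 -1.623 1.566
v 1.86 -0.92 -0.999
v 0.856 0.192 0.445
v -4.578 -3.543 -1.702
v -3.704 -2.284 -0.356
v -5.266 -2.009 -2.69
v -4.392 -0.75 -1.344
v -2.848 -3.51 -2.856
v -1.974 -2.251 -1.51
v -3.536 -1.976 -3.844
v -2.662 -0.717 -2.498
v 2.329 2.015 1.237
v 2.111 1.648 1.949
v 2.948 2.786 1.824
v 2.73 2.419 2.536
v 3.53 1.121 1.144
v 3.312 0.754 1.856
v 4.149 1.892 1.731
v 3.931 1.525 2.443
v 0.929 2.394 -3.773
v 0.201 3.291 -2.432
v 1.615 2.961 -3.779
v 0.887 3.857 -2.438
v 1.473 1.743 -3.042
v 0.745 2.639 -1.701
v 2.159 2.309 -3.048
v 1.431 3.206 -1.707
f 1 12 6
f 1 6 2
f 1 2 8
f 1 8 11
f 1 11 12
f 2 6 10
f 6 12 5
f 12 11 3
f 11 8 7
f 8 2 9
f 4 10 5
f 4 5 3
f 4 3 7
f 4 7 9
f 4 9 10
f 5 10 6
f 3 5 12
f 7 3 11
f 9 7 8
f 10 9 2
f 14 16 13
f 17 14 13
f 13 16 15
f 15 17 13
f 14 20 16
f 18 14 17
f 18 20 14
f 16 20 15
f 19 17 15
f 15 20 19
f 19 18 17
f 20 18 19
f 22 24 21
f 25 22 21
f 21 24 23
f 23 25 21
f 22 28 24
f 26 22 25
f 26 28 22
f 24 28 23
f 27 25 23
f 23 28 27
f 27 26 25
f 28 26 27
f 30 32 29
f 33 30 29
f 29 32 31
f 31 33 29
f 30 36 32
f 34 30 33
f 34 36 30
f 32 36 31
f 35 33 31
f 31 36 35
f 35 34 33
f 36 34 35
f 38 40 37
f 41 38 37
f 37 40 39
f 39 41 37
f 38 44 40
f 42 38 41
f 42 44 38
f 40 44 39
f 43 41 39
f 39 44 43
f 43 42 41
f 44 42 43



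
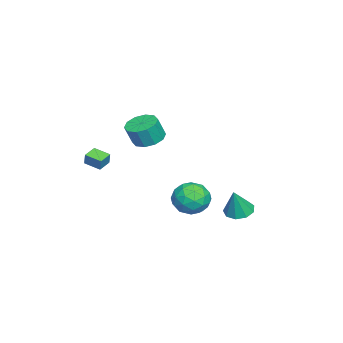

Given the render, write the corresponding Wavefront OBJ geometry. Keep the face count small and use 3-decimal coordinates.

v -1.04 -4.32 -0.936
v -0.811 -4.194 -0.169
v -0.746 -3.311 -1.188
v -0.517 -3.186 -0.422
v -0.203 -4.614 -1.138
v 0.026 -4.489 -0.372
v 0.091 -3.606 -1.391
v 0.32 -3.48 -0.624
v -4.127 -1.883 -0.599
v -3.136 -1.883 -0.88
v -2.762 -2.257 0.438
v -3.753 -2.257 0.719
v -3.282 -1.299 -0.673
v -2.908 -1.673 0.645
v -3.75 -0.938 -0.438
v -3.377 -1.312 0.88
v -4.363 -0.938 -0.265
v -3.989 -1.312 1.054
v -4.885 -1.299 -0.219
v -4.512 -1.673 1.099
v -5.118 -1.883 -0.318
v -4.744 -2.257 1
v -4.972 -2.467 -0.525
v -4.598 -2.841 0.793
v -4.503 -2.828 -0.76
v -4.13 -3.202 0.558
v -3.891 -2.828 -0.934
v -3.517 -3.202 0.385
v -3.368 -2.467 -0.979
v -2.995 -2.841 0.339
v -2.268 1.543 -3.192
v -1.714 2.384 -3.879
v -0.866 0.236 -3.661
v -0.312 1.077 -4.348
v -0.326 1.194 -3.135
v -1.193 2.003 -2.845
v -1.387 0.617 -4.695
v -2.254 1.426 -4.405
v -1.169 1.812 -4.809
v -0.514 2.169 -3.844
v -2.066 0.451 -3.696
v -1.411 0.808 -2.731
v -2.114 2.079 -3.494
v -0.466 0.541 -4.046
v -0.475 0.611 -3.332
v -0.149 1.105 -3.736
v -1.808 1.854 -2.886
v -1.482 2.349 -3.29
v -0.666 1.649 -2.853
v -1.098 0.271 -4.25
v -0.772 0.766 -4.654
v -2.431 1.515 -3.804
v -2.105 2.009 -4.208
v -1.914 0.971 -4.687
v -1.468 2.237 -4.445
v -0.644 1.468 -4.721
v -1.276 1.198 -4.925
v -1.785 1.673 -4.754
v -1.083 2.446 -3.878
v -0.259 1.678 -4.153
v -0.267 1.747 -3.44
v -0.777 2.222 -3.27
v -0.763 2.11 -4.424
v -2.321 0.942 -3.387
v -1.497 0.174 -3.662
v -1.803 0.398 -4.27
v -2.313 0.873 -4.1
v -1.936 1.152 -2.819
v -1.112 0.383 -3.095
v -0.795 0.947 -2.786
v -1.304 1.422 -2.615
v -1.817 0.51 -3.116
v -1.445 4.043 -4.422
v -0.769 4.616 -4.626
v -0.775 3.857 -2.718
v -1.255 4.932 -4.4
v -1.83 4.832 -4.184
v -2.225 4.363 -4.08
v -2.256 3.744 -4.135
v -1.907 3.264 -4.325
v -1.342 3.149 -4.56
v -0.825 3.452 -4.73
v -0.599 4.032 -4.756
f 2 4 1
f 5 2 1
f 1 4 3
f 3 5 1
f 2 8 4
f 6 2 5
f 6 8 2
f 4 8 3
f 7 5 3
f 3 8 7
f 7 6 5
f 8 6 7
f 10 9 13
f 10 13 11
f 11 13 14
f 11 14 12
f 13 9 15
f 13 15 14
f 14 15 16
f 14 16 12
f 15 9 17
f 15 17 16
f 16 17 18
f 16 18 12
f 17 9 19
f 17 19 18
f 18 19 20
f 18 20 12
f 19 9 21
f 19 21 20
f 20 21 22
f 20 22 12
f 21 9 23
f 21 23 22
f 22 23 24
f 22 24 12
f 23 9 25
f 23 25 24
f 24 25 26
f 24 26 12
f 25 9 27
f 25 27 26
f 26 27 28
f 26 28 12
f 27 9 29
f 27 29 28
f 28 29 30
f 28 30 12
f 29 9 10
f 29 10 30
f 30 10 11
f 30 11 12
f 31 68 47
f 68 42 71
f 47 71 36
f 68 71 47
f 31 47 43
f 47 36 48
f 43 48 32
f 47 48 43
f 31 43 52
f 43 32 53
f 52 53 38
f 43 53 52
f 31 52 64
f 52 38 67
f 64 67 41
f 52 67 64
f 31 64 68
f 64 41 72
f 68 72 42
f 64 72 68
f 32 48 59
f 48 36 62
f 59 62 40
f 48 62 59
f 36 71 49
f 71 42 70
f 49 70 35
f 71 70 49
f 42 72 69
f 72 41 65
f 69 65 33
f 72 65 69
f 41 67 66
f 67 38 54
f 66 54 37
f 67 54 66
f 38 53 58
f 53 32 55
f 58 55 39
f 53 55 58
f 34 60 46
f 60 40 61
f 46 61 35
f 60 61 46
f 34 46 44
f 46 35 45
f 44 45 33
f 46 45 44
f 34 44 51
f 44 33 50
f 51 50 37
f 44 50 51
f 34 51 56
f 51 37 57
f 56 57 39
f 51 57 56
f 34 56 60
f 56 39 63
f 60 63 40
f 56 63 60
f 35 61 49
f 61 40 62
f 49 62 36
f 61 62 49
f 33 45 69
f 45 35 70
f 69 70 42
f 45 70 69
f 37 50 66
f 50 33 65
f 66 65 41
f 50 65 66
f 39 57 58
f 57 37 54
f 58 54 38
f 57 54 58
f 40 63 59
f 63 39 55
f 59 55 32
f 63 55 59
f 74 73 76
f 74 76 75
f 76 73 77
f 76 77 75
f 77 73 78
f 77 78 75
f 78 73 79
f 78 79 75
f 79 73 80
f 79 80 75
f 80 73 81
f 80 81 75
f 81 73 82
f 81 82 75
f 82 73 83
f 82 83 75
f 83 73 74
f 83 74 75



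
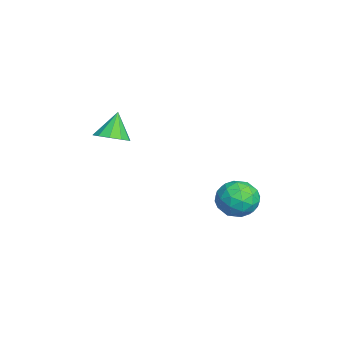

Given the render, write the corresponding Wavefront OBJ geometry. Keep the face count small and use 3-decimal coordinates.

v 3.823 2.871 -1.822
v 4.525 1.937 -1.438
v 2.595 2.583 -0.282
v 3.297 1.649 0.102
v 3.72 2.802 0.164
v 4.479 2.981 -0.788
v 2.641 1.539 -0.932
v 3.4 1.718 -1.884
v 3.795 1.114 -0.888
v 4.462 1.895 -0.21
v 2.658 2.625 -1.51
v 3.325 3.406 -0.832
v 4.282 2.43 -1.765
v 2.838 2.09 0.045
v 3.087 2.768 0.082
v 3.5 2.219 0.308
v 4.254 3.043 -1.383
v 4.667 2.494 -1.157
v 4.194 3.002 -0.215
v 2.453 2.026 -0.563
v 2.866 1.477 -0.337
v 3.62 2.301 -2.028
v 4.033 1.752 -1.802
v 2.926 1.518 -1.505
v 4.265 1.397 -1.216
v 3.544 1.227 -0.311
v 3.158 1.163 -0.919
v 3.604 1.268 -1.478
v 4.657 1.856 -0.817
v 3.936 1.686 0.088
v 4.184 2.364 0.124
v 4.63 2.469 -0.435
v 4.228 1.372 -0.494
v 3.184 2.834 -1.808
v 2.463 2.664 -0.903
v 2.49 2.051 -1.285
v 2.936 2.156 -1.844
v 3.576 3.293 -1.409
v 2.855 3.123 -0.504
v 3.516 3.252 -0.242
v 3.962 3.357 -0.801
v 2.892 3.148 -1.226
v 1.574 -4.101 2.488
v 2.45 -4.162 2.967
v 0.786 -3.779 3.972
v 2.367 -3.574 2.795
v 1.981 -3.188 2.507
v 1.439 -3.15 2.211
v 0.949 -3.475 2.021
v 0.698 -4.039 2.01
v 0.781 -4.627 2.181
v 1.167 -5.014 2.47
v 1.708 -5.052 2.766
v 2.198 -4.727 2.956
f 1 38 17
f 38 12 41
f 17 41 6
f 38 41 17
f 1 17 13
f 17 6 18
f 13 18 2
f 17 18 13
f 1 13 22
f 13 2 23
f 22 23 8
f 13 23 22
f 1 22 34
f 22 8 37
f 34 37 11
f 22 37 34
f 1 34 38
f 34 11 42
f 38 42 12
f 34 42 38
f 2 18 29
f 18 6 32
f 29 32 10
f 18 32 29
f 6 41 19
f 41 12 40
f 19 40 5
f 41 40 19
f 12 42 39
f 42 11 35
f 39 35 3
f 42 35 39
f 11 37 36
f 37 8 24
f 36 24 7
f 37 24 36
f 8 23 28
f 23 2 25
f 28 25 9
f 23 25 28
f 4 30 16
f 30 10 31
f 16 31 5
f 30 31 16
f 4 16 14
f 16 5 15
f 14 15 3
f 16 15 14
f 4 14 21
f 14 3 20
f 21 20 7
f 14 20 21
f 4 21 26
f 21 7 27
f 26 27 9
f 21 27 26
f 4 26 30
f 26 9 33
f 30 33 10
f 26 33 30
f 5 31 19
f 31 10 32
f 19 32 6
f 31 32 19
f 3 15 39
f 15 5 40
f 39 40 12
f 15 40 39
f 7 20 36
f 20 3 35
f 36 35 11
f 20 35 36
f 9 27 28
f 27 7 24
f 28 24 8
f 27 24 28
f 10 33 29
f 33 9 25
f 29 25 2
f 33 25 29
f 44 43 46
f 44 46 45
f 46 43 47
f 46 47 45
f 47 43 48
f 47 48 45
f 48 43 49
f 48 49 45
f 49 43 50
f 49 50 45
f 50 43 51
f 50 51 45
f 51 43 52
f 51 52 45
f 52 43 53
f 52 53 45
f 53 43 54
f 53 54 45
f 54 43 44
f 54 44 45



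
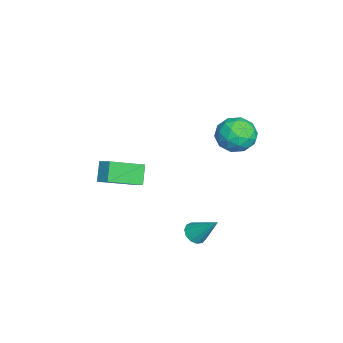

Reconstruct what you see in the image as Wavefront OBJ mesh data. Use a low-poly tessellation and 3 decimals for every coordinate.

v 0.343 3.206 3.989
v 0.855 2.427 4.477
v -0.875 2.113 3.523
v -0.363 1.334 4.011
v -0.812 2.101 4.573
v -0.059 2.777 4.861
v 0.039 1.763 3.139
v 0.792 2.439 3.427
v 0.667 1.536 3.951
v 0.141 1.745 4.837
v -0.161 2.795 3.163
v -0.687 3.004 4.049
v 0.706 2.912 4.274
v -0.726 1.628 3.726
v -0.99 2.078 4.057
v -0.689 1.621 4.343
v 0.169 3.118 4.5
v 0.47 2.66 4.786
v -0.51 2.469 4.843
v -0.49 1.88 3.214
v -0.189 1.422 3.5
v 0.669 2.919 3.657
v 0.97 2.462 3.943
v 0.49 2.071 3.157
v 0.897 1.931 4.251
v 0.181 1.289 3.978
v 0.417 1.541 3.465
v 0.859 1.938 3.635
v 0.587 2.054 4.772
v -0.129 1.411 4.499
v -0.393 1.862 4.829
v 0.05 2.259 4.998
v 0.477 1.53 4.464
v 0.109 3.129 3.501
v -0.607 2.486 3.228
v -0.07 2.281 3.002
v 0.373 2.678 3.171
v -0.201 3.251 4.022
v -0.917 2.609 3.749
v -0.879 2.602 4.365
v -0.437 2.999 4.535
v -0.497 3.01 3.536
v -2.845 -2.731 -0.479
v -1.771 -4.295 0.446
v -2.359 -2.174 -0.102
v -1.285 -3.738 0.822
v -2.095 -2.762 -1.402
v -1.021 -4.326 -0.478
v -1.609 -2.205 -1.026
v -0.535 -3.769 -0.101
v 0.874 0.504 -2.418
v 1.196 0.854 -2.846
v 1.406 1.576 -1.142
v 0.865 0.995 -2.828
v 0.537 0.981 -2.679
v 0.316 0.815 -2.448
v 0.272 0.55 -2.207
v 0.42 0.27 -2.033
v 0.711 0.065 -1.982
v 1.055 -0.001 -2.069
v 1.341 0.093 -2.267
v 1.479 0.317 -2.513
v 1.425 0.601 -2.729
f 1 38 17
f 38 12 41
f 17 41 6
f 38 41 17
f 1 17 13
f 17 6 18
f 13 18 2
f 17 18 13
f 1 13 22
f 13 2 23
f 22 23 8
f 13 23 22
f 1 22 34
f 22 8 37
f 34 37 11
f 22 37 34
f 1 34 38
f 34 11 42
f 38 42 12
f 34 42 38
f 2 18 29
f 18 6 32
f 29 32 10
f 18 32 29
f 6 41 19
f 41 12 40
f 19 40 5
f 41 40 19
f 12 42 39
f 42 11 35
f 39 35 3
f 42 35 39
f 11 37 36
f 37 8 24
f 36 24 7
f 37 24 36
f 8 23 28
f 23 2 25
f 28 25 9
f 23 25 28
f 4 30 16
f 30 10 31
f 16 31 5
f 30 31 16
f 4 16 14
f 16 5 15
f 14 15 3
f 16 15 14
f 4 14 21
f 14 3 20
f 21 20 7
f 14 20 21
f 4 21 26
f 21 7 27
f 26 27 9
f 21 27 26
f 4 26 30
f 26 9 33
f 30 33 10
f 26 33 30
f 5 31 19
f 31 10 32
f 19 32 6
f 31 32 19
f 3 15 39
f 15 5 40
f 39 40 12
f 15 40 39
f 7 20 36
f 20 3 35
f 36 35 11
f 20 35 36
f 9 27 28
f 27 7 24
f 28 24 8
f 27 24 28
f 10 33 29
f 33 9 25
f 29 25 2
f 33 25 29
f 44 46 43
f 47 44 43
f 43 46 45
f 45 47 43
f 44 50 46
f 48 44 47
f 48 50 44
f 46 50 45
f 49 47 45
f 45 50 49
f 49 48 47
f 50 48 49
f 52 51 54
f 52 54 53
f 54 51 55
f 54 55 53
f 55 51 56
f 55 56 53
f 56 51 57
f 56 57 53
f 57 51 58
f 57 58 53
f 58 51 59
f 58 59 53
f 59 51 60
f 59 60 53
f 60 51 61
f 60 61 53
f 61 51 62
f 61 62 53
f 62 51 63
f 62 63 53
f 63 51 52
f 63 52 53

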